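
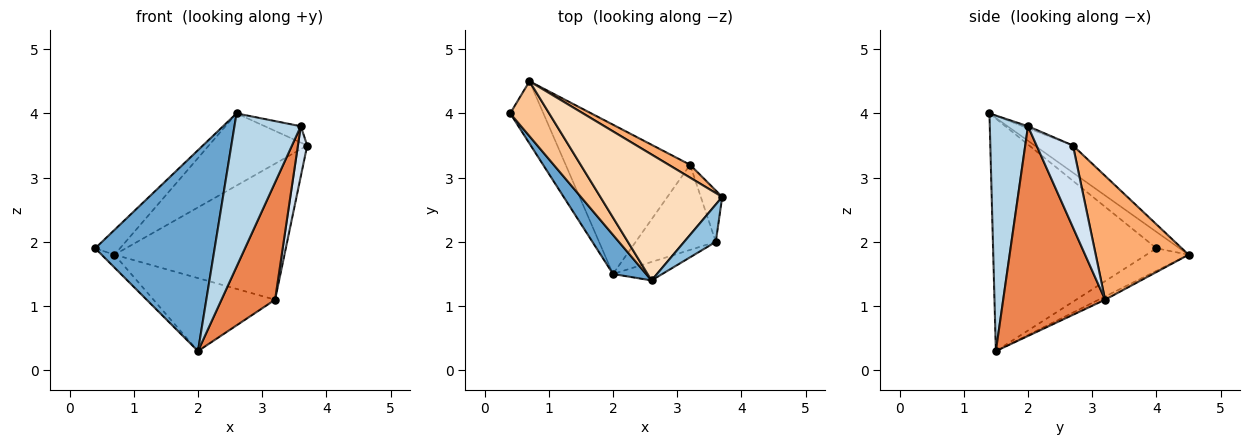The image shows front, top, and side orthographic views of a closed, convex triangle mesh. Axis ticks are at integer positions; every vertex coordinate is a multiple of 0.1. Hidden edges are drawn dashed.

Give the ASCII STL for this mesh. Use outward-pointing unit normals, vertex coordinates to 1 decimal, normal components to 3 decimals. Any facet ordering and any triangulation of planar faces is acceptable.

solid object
 facet normal -0.802 -0.586 0.114
  outer loop
   vertex 2.6 1.4 4.0
   vertex 0.4 4.0 1.9
   vertex 2.0 1.5 0.3
  endloop
 endfacet
 facet normal -0.057 0.400 0.915
  outer loop
   vertex 3.6 2.0 3.8
   vertex 3.7 2.7 3.5
   vertex 2.6 1.4 4.0
  endloop
 endfacet
 facet normal 0.496 -0.862 -0.104
  outer loop
   vertex 3.6 2.0 3.8
   vertex 2.6 1.4 4.0
   vertex 2.0 1.5 0.3
  endloop
 endfacet
 facet normal 0.939 -0.239 -0.246
  outer loop
   vertex 3.6 2.0 3.8
   vertex 3.2 3.2 1.1
   vertex 3.7 2.7 3.5
  endloop
 endfacet
 facet normal 0.838 -0.441 -0.320
  outer loop
   vertex 3.6 2.0 3.8
   vertex 2.0 1.5 0.3
   vertex 3.2 3.2 1.1
  endloop
 endfacet
 facet normal 0.478 0.875 0.083
  outer loop
   vertex 0.7 4.5 1.8
   vertex 3.7 2.7 3.5
   vertex 3.2 3.2 1.1
  endloop
 endfacet
 facet normal -0.358 0.385 0.851
  outer loop
   vertex 0.7 4.5 1.8
   vertex 0.4 4.0 1.9
   vertex 2.6 1.4 4.0
  endloop
 endfacet
 facet normal -0.190 0.488 0.852
  outer loop
   vertex 0.7 4.5 1.8
   vertex 2.6 1.4 4.0
   vertex 3.7 2.7 3.5
  endloop
 endfacet
 facet normal -0.553 0.168 -0.816
  outer loop
   vertex 0.7 4.5 1.8
   vertex 2.0 1.5 0.3
   vertex 0.4 4.0 1.9
  endloop
 endfacet
 facet normal -0.023 0.439 -0.898
  outer loop
   vertex 0.7 4.5 1.8
   vertex 3.2 3.2 1.1
   vertex 2.0 1.5 0.3
  endloop
 endfacet
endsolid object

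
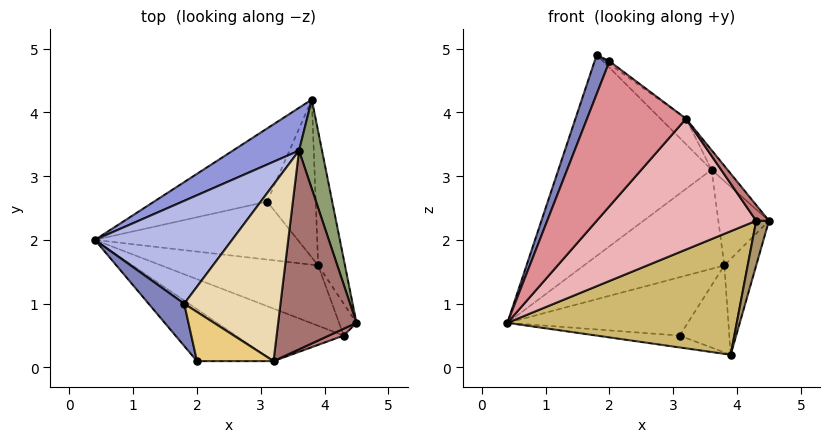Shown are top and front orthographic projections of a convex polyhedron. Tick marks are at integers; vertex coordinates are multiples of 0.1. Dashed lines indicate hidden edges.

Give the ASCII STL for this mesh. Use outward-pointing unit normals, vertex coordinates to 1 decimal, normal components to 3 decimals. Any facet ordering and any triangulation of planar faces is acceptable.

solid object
 facet normal 0.966 0.151 -0.211
  outer loop
   vertex 3.9 1.6 0.2
   vertex 3.8 4.2 1.6
   vertex 4.5 0.7 2.3
  endloop
 endfacet
 facet normal -0.937 -0.237 0.256
  outer loop
   vertex 2.0 0.1 4.8
   vertex 1.8 1.0 4.9
   vertex 0.4 2.0 0.7
  endloop
 endfacet
 facet normal -0.573 0.752 0.325
  outer loop
   vertex 3.6 3.4 3.1
   vertex 3.8 4.2 1.6
   vertex 0.4 2.0 0.7
  endloop
 endfacet
 facet normal -0.590 0.719 0.368
  outer loop
   vertex 3.6 3.4 3.1
   vertex 0.4 2.0 0.7
   vertex 1.8 1.0 4.9
  endloop
 endfacet
 facet normal 0.938 0.238 0.252
  outer loop
   vertex 3.6 3.4 3.1
   vertex 4.5 0.7 2.3
   vertex 3.8 4.2 1.6
  endloop
 endfacet
 facet normal -0.193 0.612 -0.767
  outer loop
   vertex 3.1 2.6 0.5
   vertex 0.4 2.0 0.7
   vertex 3.8 4.2 1.6
  endloop
 endfacet
 facet normal -0.116 0.199 -0.973
  outer loop
   vertex 3.1 2.6 0.5
   vertex 3.9 1.6 0.2
   vertex 0.4 2.0 0.7
  endloop
 endfacet
 facet normal 0.265 0.465 -0.845
  outer loop
   vertex 3.1 2.6 0.5
   vertex 3.8 4.2 1.6
   vertex 3.9 1.6 0.2
  endloop
 endfacet
 facet normal 0.631 -0.631 -0.451
  outer loop
   vertex 4.3 0.5 2.3
   vertex 3.9 1.6 0.2
   vertex 4.5 0.7 2.3
  endloop
 endfacet
 facet normal -0.163 -0.886 -0.433
  outer loop
   vertex 4.3 0.5 2.3
   vertex 0.4 2.0 0.7
   vertex 3.9 1.6 0.2
  endloop
 endfacet
 facet normal 0.599 0.044 0.799
  outer loop
   vertex 3.2 0.1 3.9
   vertex 1.8 1.0 4.9
   vertex 2.0 0.1 4.8
  endloop
 endfacet
 facet normal 0.624 0.112 0.773
  outer loop
   vertex 3.2 0.1 3.9
   vertex 3.6 3.4 3.1
   vertex 1.8 1.0 4.9
  endloop
 endfacet
 facet normal 0.763 0.064 0.644
  outer loop
   vertex 3.2 0.1 3.9
   vertex 4.5 0.7 2.3
   vertex 3.6 3.4 3.1
  endloop
 endfacet
 facet normal 0.676 -0.676 0.296
  outer loop
   vertex 3.2 0.1 3.9
   vertex 4.3 0.5 2.3
   vertex 4.5 0.7 2.3
  endloop
 endfacet
 facet normal -0.245 -0.913 -0.327
  outer loop
   vertex 3.2 0.1 3.9
   vertex 2.0 0.1 4.8
   vertex 0.4 2.0 0.7
  endloop
 endfacet
 facet normal -0.200 -0.909 -0.365
  outer loop
   vertex 3.2 0.1 3.9
   vertex 0.4 2.0 0.7
   vertex 4.3 0.5 2.3
  endloop
 endfacet
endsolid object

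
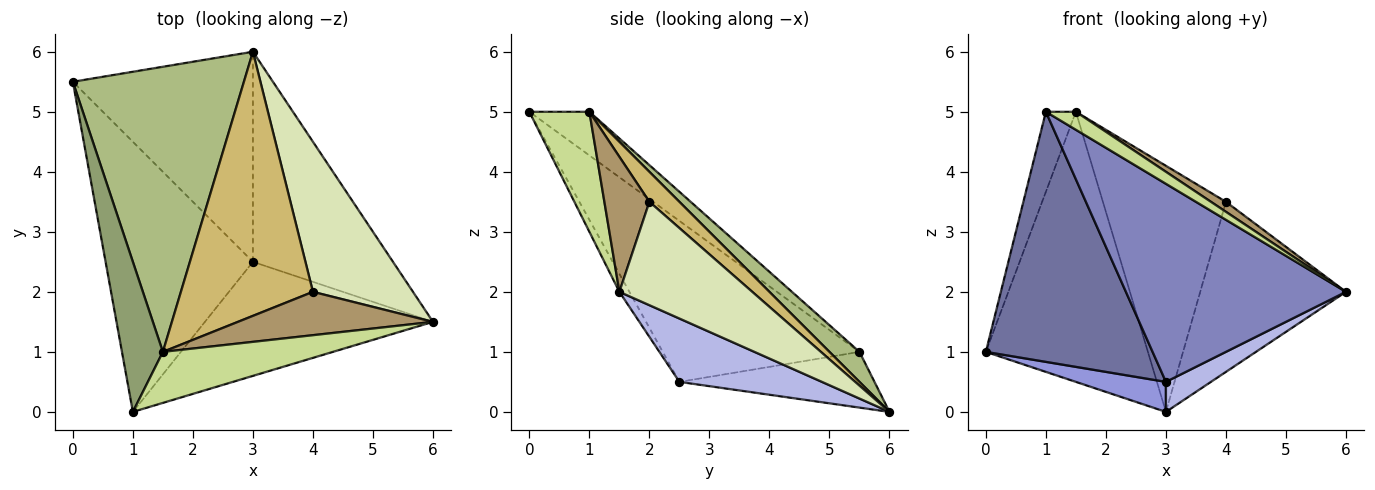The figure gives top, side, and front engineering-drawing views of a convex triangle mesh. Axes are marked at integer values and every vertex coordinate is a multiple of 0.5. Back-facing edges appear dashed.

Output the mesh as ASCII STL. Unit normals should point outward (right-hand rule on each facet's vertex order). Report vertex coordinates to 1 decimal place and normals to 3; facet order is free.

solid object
 facet normal -0.626 -0.530 -0.572
  outer loop
   vertex 3.0 2.5 0.5
   vertex 1.0 0.0 5.0
   vertex 0.0 5.5 1.0
  endloop
 endfacet
 facet normal -0.039 -0.866 -0.499
  outer loop
   vertex 3.0 2.5 0.5
   vertex 6.0 1.5 2.0
   vertex 1.0 0.0 5.0
  endloop
 endfacet
 facet normal -0.293 -0.135 -0.947
  outer loop
   vertex 3.0 2.5 0.5
   vertex 0.0 5.5 1.0
   vertex 3.0 6.0 0.0
  endloop
 endfacet
 facet normal 0.409 -0.129 -0.903
  outer loop
   vertex 3.0 2.5 0.5
   vertex 3.0 6.0 0.0
   vertex 6.0 1.5 2.0
  endloop
 endfacet
 facet normal -0.685 0.343 0.643
  outer loop
   vertex 1.5 1.0 5.0
   vertex 0.0 5.5 1.0
   vertex 1.0 0.0 5.0
  endloop
 endfacet
 facet normal 0.126 0.682 0.720
  outer loop
   vertex 1.5 1.0 5.0
   vertex 3.0 6.0 0.0
   vertex 0.0 5.5 1.0
  endloop
 endfacet
 facet normal 0.554 -0.277 0.785
  outer loop
   vertex 1.5 1.0 5.0
   vertex 1.0 0.0 5.0
   vertex 6.0 1.5 2.0
  endloop
 endfacet
 facet normal 0.564 0.619 0.546
  outer loop
   vertex 4.0 2.0 3.5
   vertex 6.0 1.5 2.0
   vertex 3.0 6.0 0.0
  endloop
 endfacet
 facet normal 0.559 -0.186 0.808
  outer loop
   vertex 4.0 2.0 3.5
   vertex 1.5 1.0 5.0
   vertex 6.0 1.5 2.0
  endloop
 endfacet
 facet normal 0.164 0.672 0.722
  outer loop
   vertex 4.0 2.0 3.5
   vertex 3.0 6.0 0.0
   vertex 1.5 1.0 5.0
  endloop
 endfacet
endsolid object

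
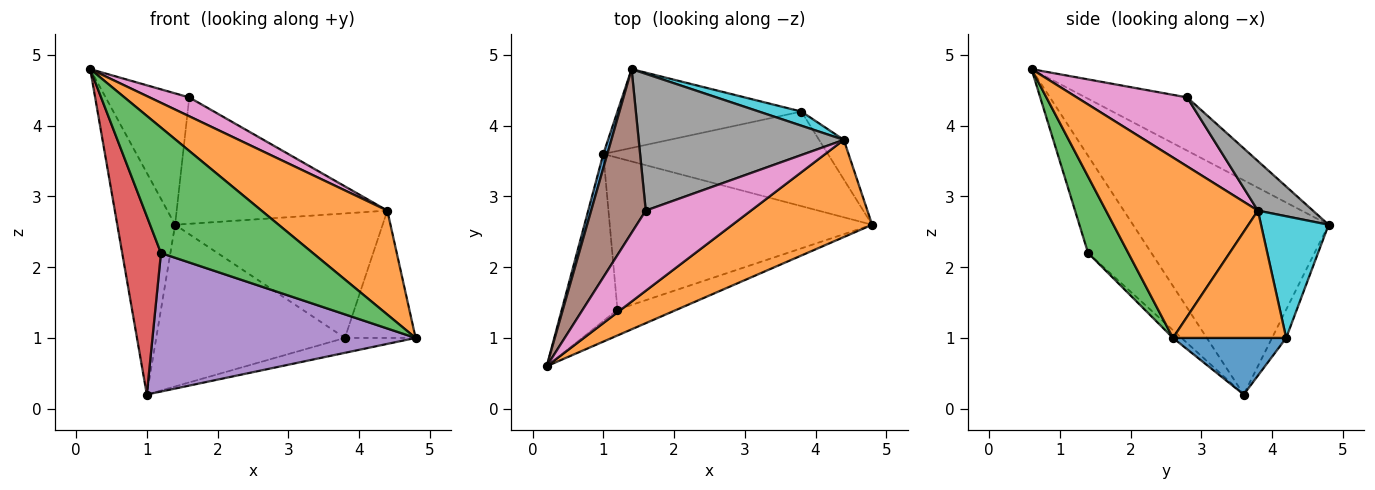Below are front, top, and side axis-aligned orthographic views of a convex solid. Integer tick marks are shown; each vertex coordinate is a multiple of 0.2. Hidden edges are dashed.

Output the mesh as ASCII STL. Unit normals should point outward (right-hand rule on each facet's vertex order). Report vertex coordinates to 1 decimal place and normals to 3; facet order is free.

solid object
 facet normal -0.959 0.283 0.018
  outer loop
   vertex 1.0 3.6 0.2
   vertex 0.2 0.6 4.8
   vertex 1.4 4.8 2.6
  endloop
 endfacet
 facet normal 0.661 -0.548 0.512
  outer loop
   vertex 4.4 3.8 2.8
   vertex 0.2 0.6 4.8
   vertex 4.8 2.6 1.0
  endloop
 endfacet
 facet normal 0.251 -0.948 -0.195
  outer loop
   vertex 1.2 1.4 2.2
   vertex 4.8 2.6 1.0
   vertex 0.2 0.6 4.8
  endloop
 endfacet
 facet normal -0.766 -0.469 -0.439
  outer loop
   vertex 1.2 1.4 2.2
   vertex 0.2 0.6 4.8
   vertex 1.0 3.6 0.2
  endloop
 endfacet
 facet normal -0.022 -0.674 -0.739
  outer loop
   vertex 1.2 1.4 2.2
   vertex 1.0 3.6 0.2
   vertex 4.8 2.6 1.0
  endloop
 endfacet
 facet normal -0.605 0.498 0.621
  outer loop
   vertex 1.6 2.8 4.4
   vertex 1.4 4.8 2.6
   vertex 0.2 0.6 4.8
  endloop
 endfacet
 facet normal 0.538 -0.193 0.821
  outer loop
   vertex 1.6 2.8 4.4
   vertex 0.2 0.6 4.8
   vertex 4.4 3.8 2.8
  endloop
 endfacet
 facet normal 0.175 0.668 0.723
  outer loop
   vertex 1.6 2.8 4.4
   vertex 4.4 3.8 2.8
   vertex 1.4 4.8 2.6
  endloop
 endfacet
 facet normal -0.067 0.897 -0.437
  outer loop
   vertex 3.8 4.2 1.0
   vertex 1.0 3.6 0.2
   vertex 1.4 4.8 2.6
  endloop
 endfacet
 facet normal 0.308 0.945 0.107
  outer loop
   vertex 3.8 4.2 1.0
   vertex 1.4 4.8 2.6
   vertex 4.4 3.8 2.8
  endloop
 endfacet
 facet normal 0.242 0.151 -0.959
  outer loop
   vertex 3.8 4.2 1.0
   vertex 4.8 2.6 1.0
   vertex 1.0 3.6 0.2
  endloop
 endfacet
 facet normal 0.837 0.523 -0.163
  outer loop
   vertex 3.8 4.2 1.0
   vertex 4.4 3.8 2.8
   vertex 4.8 2.6 1.0
  endloop
 endfacet
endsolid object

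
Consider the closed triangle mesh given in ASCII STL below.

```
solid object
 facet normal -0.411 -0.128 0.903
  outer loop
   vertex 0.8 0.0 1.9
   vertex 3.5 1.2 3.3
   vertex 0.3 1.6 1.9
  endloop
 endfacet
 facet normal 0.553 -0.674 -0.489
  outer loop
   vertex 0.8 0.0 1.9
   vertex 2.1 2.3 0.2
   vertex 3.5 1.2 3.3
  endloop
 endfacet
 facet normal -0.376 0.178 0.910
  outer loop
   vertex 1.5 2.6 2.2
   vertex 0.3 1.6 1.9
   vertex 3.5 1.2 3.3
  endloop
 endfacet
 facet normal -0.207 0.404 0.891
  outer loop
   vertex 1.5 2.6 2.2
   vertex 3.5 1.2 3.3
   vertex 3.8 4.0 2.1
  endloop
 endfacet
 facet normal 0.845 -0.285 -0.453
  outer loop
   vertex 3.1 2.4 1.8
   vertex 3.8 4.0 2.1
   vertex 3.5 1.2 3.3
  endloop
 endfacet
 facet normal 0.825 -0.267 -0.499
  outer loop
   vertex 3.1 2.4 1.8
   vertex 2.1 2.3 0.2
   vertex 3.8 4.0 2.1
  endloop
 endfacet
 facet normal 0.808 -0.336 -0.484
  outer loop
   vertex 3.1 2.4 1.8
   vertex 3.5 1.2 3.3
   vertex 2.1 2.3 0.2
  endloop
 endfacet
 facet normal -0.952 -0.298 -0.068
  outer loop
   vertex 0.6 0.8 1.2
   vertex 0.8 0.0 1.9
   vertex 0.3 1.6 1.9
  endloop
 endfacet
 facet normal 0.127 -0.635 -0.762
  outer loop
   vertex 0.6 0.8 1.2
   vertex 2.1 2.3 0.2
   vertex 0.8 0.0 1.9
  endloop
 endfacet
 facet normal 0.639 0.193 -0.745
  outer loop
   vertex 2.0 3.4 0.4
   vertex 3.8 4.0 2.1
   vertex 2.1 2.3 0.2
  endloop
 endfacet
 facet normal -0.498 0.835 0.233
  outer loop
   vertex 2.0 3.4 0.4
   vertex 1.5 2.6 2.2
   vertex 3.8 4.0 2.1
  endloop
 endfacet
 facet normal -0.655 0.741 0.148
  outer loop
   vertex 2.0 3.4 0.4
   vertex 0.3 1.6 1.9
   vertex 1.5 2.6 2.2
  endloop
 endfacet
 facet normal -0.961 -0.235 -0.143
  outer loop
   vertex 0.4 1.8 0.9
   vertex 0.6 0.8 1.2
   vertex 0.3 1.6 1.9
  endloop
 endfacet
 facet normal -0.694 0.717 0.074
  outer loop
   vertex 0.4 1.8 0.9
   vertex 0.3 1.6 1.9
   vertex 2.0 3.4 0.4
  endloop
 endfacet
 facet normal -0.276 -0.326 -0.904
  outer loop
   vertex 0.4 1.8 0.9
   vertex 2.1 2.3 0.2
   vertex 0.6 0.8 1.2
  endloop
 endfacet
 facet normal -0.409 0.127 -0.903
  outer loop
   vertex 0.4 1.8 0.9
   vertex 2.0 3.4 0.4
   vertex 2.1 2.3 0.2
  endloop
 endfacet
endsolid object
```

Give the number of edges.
24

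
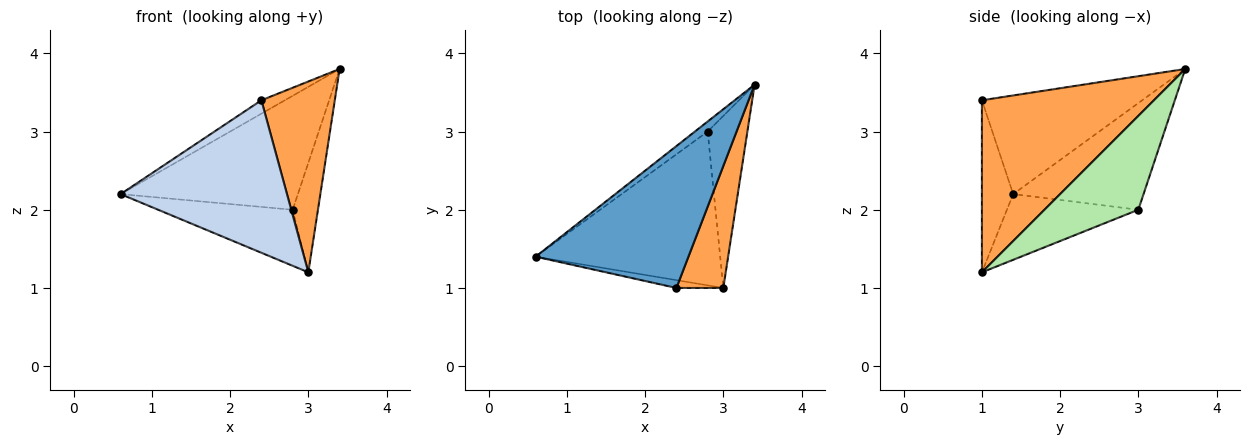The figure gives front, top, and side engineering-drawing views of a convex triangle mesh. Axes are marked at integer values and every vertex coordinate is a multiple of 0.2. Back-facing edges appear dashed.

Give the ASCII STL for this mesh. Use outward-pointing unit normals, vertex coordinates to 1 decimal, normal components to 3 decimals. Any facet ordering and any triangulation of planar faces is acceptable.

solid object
 facet normal -0.541 0.079 0.837
  outer loop
   vertex 2.4 1.0 3.4
   vertex 3.4 3.6 3.8
   vertex 0.6 1.4 2.2
  endloop
 endfacet
 facet normal -0.185 -0.982 -0.050
  outer loop
   vertex 2.4 1.0 3.4
   vertex 0.6 1.4 2.2
   vertex 3.0 1.0 1.2
  endloop
 endfacet
 facet normal 0.892 -0.381 0.243
  outer loop
   vertex 2.4 1.0 3.4
   vertex 3.0 1.0 1.2
   vertex 3.4 3.6 3.8
  endloop
 endfacet
 facet normal -0.591 0.804 -0.071
  outer loop
   vertex 2.8 3.0 2.0
   vertex 0.6 1.4 2.2
   vertex 3.4 3.6 3.8
  endloop
 endfacet
 facet normal -0.317 0.325 -0.891
  outer loop
   vertex 2.8 3.0 2.0
   vertex 3.0 1.0 1.2
   vertex 0.6 1.4 2.2
  endloop
 endfacet
 facet normal 0.894 0.241 -0.378
  outer loop
   vertex 2.8 3.0 2.0
   vertex 3.4 3.6 3.8
   vertex 3.0 1.0 1.2
  endloop
 endfacet
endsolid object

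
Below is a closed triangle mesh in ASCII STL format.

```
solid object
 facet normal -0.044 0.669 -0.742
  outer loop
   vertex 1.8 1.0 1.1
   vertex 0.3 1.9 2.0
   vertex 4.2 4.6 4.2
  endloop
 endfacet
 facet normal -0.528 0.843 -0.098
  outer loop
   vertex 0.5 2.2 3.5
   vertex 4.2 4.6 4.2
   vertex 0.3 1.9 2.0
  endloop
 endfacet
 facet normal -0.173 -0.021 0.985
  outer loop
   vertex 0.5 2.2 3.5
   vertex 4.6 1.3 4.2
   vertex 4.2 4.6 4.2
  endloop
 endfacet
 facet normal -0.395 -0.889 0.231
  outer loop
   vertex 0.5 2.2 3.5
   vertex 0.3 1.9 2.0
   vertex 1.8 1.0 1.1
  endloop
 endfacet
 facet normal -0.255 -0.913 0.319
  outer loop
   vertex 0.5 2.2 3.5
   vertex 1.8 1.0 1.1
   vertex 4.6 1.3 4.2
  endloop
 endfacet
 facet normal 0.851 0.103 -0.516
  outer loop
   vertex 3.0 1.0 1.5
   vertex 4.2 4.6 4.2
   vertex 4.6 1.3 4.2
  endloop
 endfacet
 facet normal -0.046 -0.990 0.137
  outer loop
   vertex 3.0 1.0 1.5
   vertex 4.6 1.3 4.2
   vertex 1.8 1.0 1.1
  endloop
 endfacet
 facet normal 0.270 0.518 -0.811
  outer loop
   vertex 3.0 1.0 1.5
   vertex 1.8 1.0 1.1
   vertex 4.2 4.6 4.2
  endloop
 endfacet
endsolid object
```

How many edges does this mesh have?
12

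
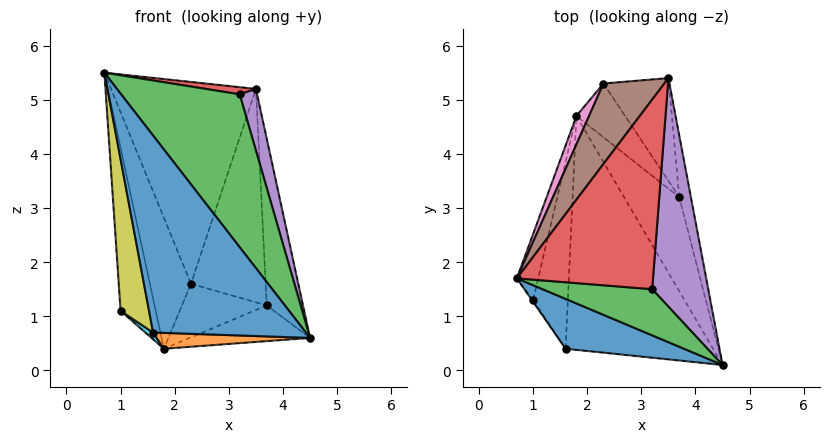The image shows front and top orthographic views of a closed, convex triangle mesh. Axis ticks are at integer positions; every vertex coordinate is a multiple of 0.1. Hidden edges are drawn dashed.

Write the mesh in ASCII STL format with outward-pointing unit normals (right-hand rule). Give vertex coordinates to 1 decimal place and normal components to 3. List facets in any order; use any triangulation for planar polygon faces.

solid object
 facet normal -0.091 -0.965 0.244
  outer loop
   vertex 1.6 0.4 0.7
   vertex 4.5 0.1 0.6
   vertex 0.7 1.7 5.5
  endloop
 endfacet
 facet normal -0.041 -0.068 -0.997
  outer loop
   vertex 1.6 0.4 0.7
   vertex 1.8 4.7 0.4
   vertex 4.5 0.1 0.6
  endloop
 endfacet
 facet normal -0.030 -0.957 0.289
  outer loop
   vertex 3.2 1.5 5.1
   vertex 0.7 1.7 5.5
   vertex 4.5 0.1 0.6
  endloop
 endfacet
 facet normal 0.155 -0.037 0.987
  outer loop
   vertex 3.2 1.5 5.1
   vertex 3.5 5.4 5.2
   vertex 0.7 1.7 5.5
  endloop
 endfacet
 facet normal 0.951 -0.081 0.300
  outer loop
   vertex 3.2 1.5 5.1
   vertex 4.5 0.1 0.6
   vertex 3.5 5.4 5.2
  endloop
 endfacet
 facet normal -0.765 0.598 0.238
  outer loop
   vertex 2.3 5.3 1.6
   vertex 0.7 1.7 5.5
   vertex 3.5 5.4 5.2
  endloop
 endfacet
 facet normal -0.860 0.499 0.108
  outer loop
   vertex 2.3 5.3 1.6
   vertex 1.8 4.7 0.4
   vertex 0.7 1.7 5.5
  endloop
 endfacet
 facet normal -0.974 0.211 -0.086
  outer loop
   vertex 1.0 1.3 1.1
   vertex 0.7 1.7 5.5
   vertex 1.8 4.7 0.4
  endloop
 endfacet
 facet normal -0.833 -0.553 -0.007
  outer loop
   vertex 1.0 1.3 1.1
   vertex 1.6 0.4 0.7
   vertex 0.7 1.7 5.5
  endloop
 endfacet
 facet normal -0.585 -0.029 -0.811
  outer loop
   vertex 1.0 1.3 1.1
   vertex 1.8 4.7 0.4
   vertex 1.6 0.4 0.7
  endloop
 endfacet
 facet normal 0.559 0.294 -0.775
  outer loop
   vertex 3.7 3.2 1.2
   vertex 4.5 0.1 0.6
   vertex 1.8 4.7 0.4
  endloop
 endfacet
 facet normal 0.650 0.536 -0.539
  outer loop
   vertex 3.7 3.2 1.2
   vertex 1.8 4.7 0.4
   vertex 2.3 5.3 1.6
  endloop
 endfacet
 facet normal 0.959 0.267 -0.099
  outer loop
   vertex 3.7 3.2 1.2
   vertex 3.5 5.4 5.2
   vertex 4.5 0.1 0.6
  endloop
 endfacet
 facet normal 0.775 0.569 -0.274
  outer loop
   vertex 3.7 3.2 1.2
   vertex 2.3 5.3 1.6
   vertex 3.5 5.4 5.2
  endloop
 endfacet
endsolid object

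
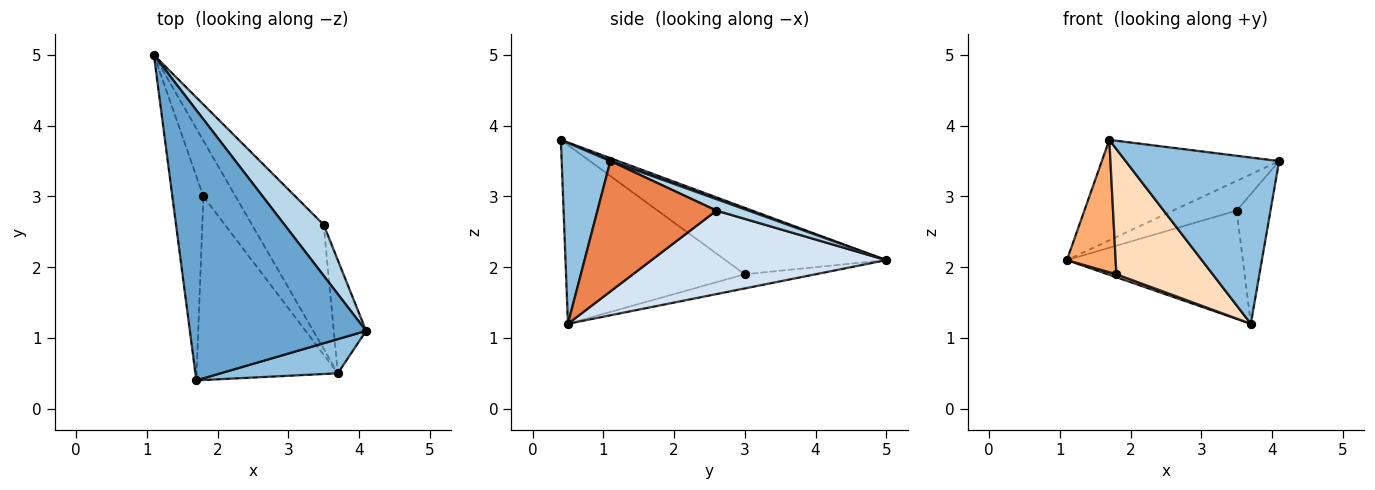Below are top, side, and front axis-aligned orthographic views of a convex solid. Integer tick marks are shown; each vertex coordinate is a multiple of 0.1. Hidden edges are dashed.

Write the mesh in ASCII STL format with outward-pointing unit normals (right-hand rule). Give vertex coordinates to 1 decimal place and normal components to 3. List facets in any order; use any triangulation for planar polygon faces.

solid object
 facet normal 0.016 0.348 0.937
  outer loop
   vertex 1.7 0.4 3.8
   vertex 4.1 1.1 3.5
   vertex 1.1 5.0 2.1
  endloop
 endfacet
 facet normal 0.297 -0.935 0.192
  outer loop
   vertex 3.7 0.5 1.2
   vertex 4.1 1.1 3.5
   vertex 1.7 0.4 3.8
  endloop
 endfacet
 facet normal 0.244 0.489 0.838
  outer loop
   vertex 3.5 2.6 2.8
   vertex 1.1 5.0 2.1
   vertex 4.1 1.1 3.5
  endloop
 endfacet
 facet normal 0.659 0.494 -0.566
  outer loop
   vertex 3.5 2.6 2.8
   vertex 3.7 0.5 1.2
   vertex 1.1 5.0 2.1
  endloop
 endfacet
 facet normal 0.936 0.266 -0.232
  outer loop
   vertex 3.5 2.6 2.8
   vertex 4.1 1.1 3.5
   vertex 3.7 0.5 1.2
  endloop
 endfacet
 facet normal -0.874 -0.265 -0.408
  outer loop
   vertex 1.8 3.0 1.9
   vertex 1.7 0.4 3.8
   vertex 1.1 5.0 2.1
  endloop
 endfacet
 facet normal -0.402 -0.049 -0.915
  outer loop
   vertex 1.8 3.0 1.9
   vertex 1.1 5.0 2.1
   vertex 3.7 0.5 1.2
  endloop
 endfacet
 facet normal -0.723 -0.389 -0.571
  outer loop
   vertex 1.8 3.0 1.9
   vertex 3.7 0.5 1.2
   vertex 1.7 0.4 3.8
  endloop
 endfacet
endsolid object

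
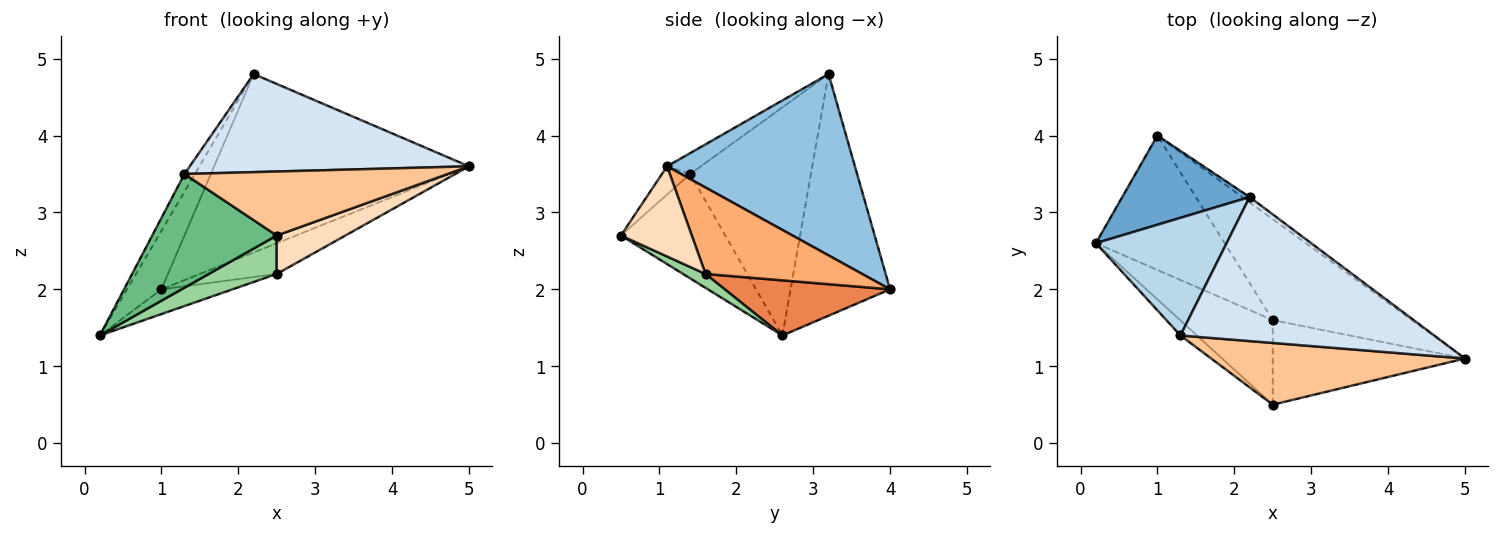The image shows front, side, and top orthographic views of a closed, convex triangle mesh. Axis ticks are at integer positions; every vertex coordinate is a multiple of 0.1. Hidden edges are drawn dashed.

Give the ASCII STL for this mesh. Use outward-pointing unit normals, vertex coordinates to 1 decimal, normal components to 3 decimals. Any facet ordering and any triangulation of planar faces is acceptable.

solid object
 facet normal -0.846 0.292 0.446
  outer loop
   vertex 2.2 3.2 4.8
   vertex 1.0 4.0 2.0
   vertex 0.2 2.6 1.4
  endloop
 endfacet
 facet normal 0.593 0.805 -0.024
  outer loop
   vertex 2.2 3.2 4.8
   vertex 5.0 1.1 3.6
   vertex 1.0 4.0 2.0
  endloop
 endfacet
 facet normal -0.865 0.075 0.496
  outer loop
   vertex 1.3 1.4 3.5
   vertex 2.2 3.2 4.8
   vertex 0.2 2.6 1.4
  endloop
 endfacet
 facet normal -0.068 -0.562 0.825
  outer loop
   vertex 1.3 1.4 3.5
   vertex 5.0 1.1 3.6
   vertex 2.2 3.2 4.8
  endloop
 endfacet
 facet normal 0.388 0.167 -0.906
  outer loop
   vertex 2.5 1.6 2.2
   vertex 0.2 2.6 1.4
   vertex 1.0 4.0 2.0
  endloop
 endfacet
 facet normal 0.511 0.251 -0.822
  outer loop
   vertex 2.5 1.6 2.2
   vertex 1.0 4.0 2.0
   vertex 5.0 1.1 3.6
  endloop
 endfacet
 facet normal -0.077 -0.718 0.692
  outer loop
   vertex 2.5 0.5 2.7
   vertex 5.0 1.1 3.6
   vertex 1.3 1.4 3.5
  endloop
 endfacet
 facet normal 0.393 -0.381 -0.837
  outer loop
   vertex 2.5 0.5 2.7
   vertex 2.5 1.6 2.2
   vertex 5.0 1.1 3.6
  endloop
 endfacet
 facet normal -0.639 -0.762 -0.101
  outer loop
   vertex 2.5 0.5 2.7
   vertex 1.3 1.4 3.5
   vertex 0.2 2.6 1.4
  endloop
 endfacet
 facet normal 0.135 -0.410 -0.902
  outer loop
   vertex 2.5 0.5 2.7
   vertex 0.2 2.6 1.4
   vertex 2.5 1.6 2.2
  endloop
 endfacet
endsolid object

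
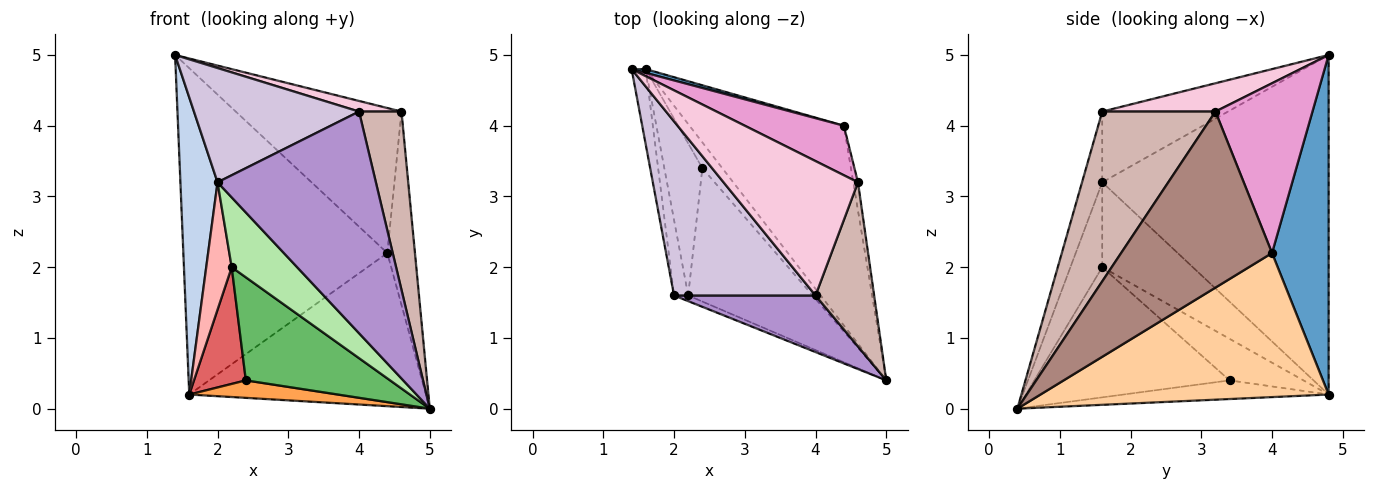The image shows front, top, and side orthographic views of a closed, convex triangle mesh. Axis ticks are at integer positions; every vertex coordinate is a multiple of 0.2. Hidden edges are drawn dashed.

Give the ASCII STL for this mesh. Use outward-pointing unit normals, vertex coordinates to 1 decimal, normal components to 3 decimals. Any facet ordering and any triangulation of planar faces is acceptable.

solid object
 facet normal 0.267 0.964 0.011
  outer loop
   vertex 1.6 4.8 0.2
   vertex 1.4 4.8 5.0
   vertex 4.4 4.0 2.2
  endloop
 endfacet
 facet normal -0.986 -0.162 -0.041
  outer loop
   vertex 1.6 4.8 0.2
   vertex 2.0 1.6 3.2
   vertex 1.4 4.8 5.0
  endloop
 endfacet
 facet normal -0.612 -0.443 -0.655
  outer loop
   vertex 1.6 4.8 0.2
   vertex 5.0 0.4 0.0
   vertex 2.4 3.4 0.4
  endloop
 endfacet
 facet normal 0.595 0.489 -0.638
  outer loop
   vertex 1.6 4.8 0.2
   vertex 4.4 4.0 2.2
   vertex 5.0 0.4 0.0
  endloop
 endfacet
 facet normal -0.637 -0.471 -0.610
  outer loop
   vertex 2.2 1.6 2.0
   vertex 2.4 3.4 0.4
   vertex 5.0 0.4 0.0
  endloop
 endfacet
 facet normal -0.436 -0.897 -0.073
  outer loop
   vertex 2.2 1.6 2.0
   vertex 5.0 0.4 0.0
   vertex 2.0 1.6 3.2
  endloop
 endfacet
 facet normal -0.655 -0.460 -0.599
  outer loop
   vertex 2.2 1.6 2.0
   vertex 1.6 4.8 0.2
   vertex 2.4 3.4 0.4
  endloop
 endfacet
 facet normal -0.950 -0.267 -0.158
  outer loop
   vertex 2.2 1.6 2.0
   vertex 2.0 1.6 3.2
   vertex 1.6 4.8 0.2
  endloop
 endfacet
 facet normal -0.123 -0.962 0.246
  outer loop
   vertex 4.0 1.6 4.2
   vertex 2.0 1.6 3.2
   vertex 5.0 0.4 0.0
  endloop
 endfacet
 facet normal -0.386 -0.506 0.771
  outer loop
   vertex 4.0 1.6 4.2
   vertex 1.4 4.8 5.0
   vertex 2.0 1.6 3.2
  endloop
 endfacet
 facet normal 0.983 0.180 -0.026
  outer loop
   vertex 4.6 3.2 4.2
   vertex 5.0 0.4 0.0
   vertex 4.4 4.0 2.2
  endloop
 endfacet
 facet normal 0.891 -0.334 0.308
  outer loop
   vertex 4.6 3.2 4.2
   vertex 4.0 1.6 4.2
   vertex 5.0 0.4 0.0
  endloop
 endfacet
 facet normal 0.485 0.828 0.283
  outer loop
   vertex 4.6 3.2 4.2
   vertex 4.4 4.0 2.2
   vertex 1.4 4.8 5.0
  endloop
 endfacet
 facet normal 0.205 -0.077 0.976
  outer loop
   vertex 4.6 3.2 4.2
   vertex 1.4 4.8 5.0
   vertex 4.0 1.6 4.2
  endloop
 endfacet
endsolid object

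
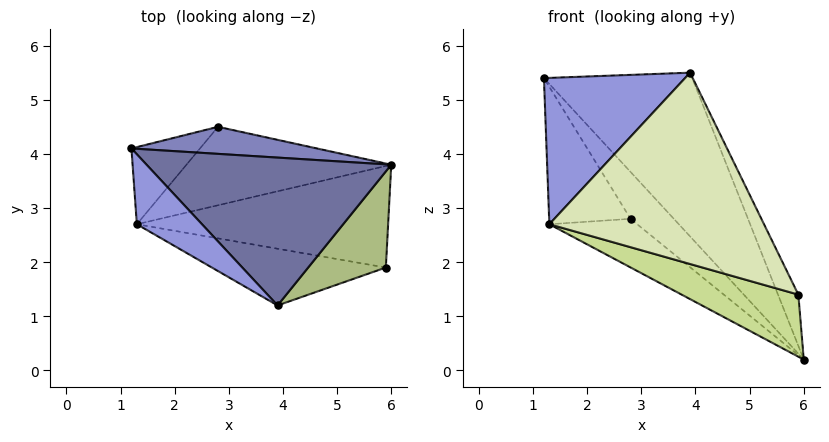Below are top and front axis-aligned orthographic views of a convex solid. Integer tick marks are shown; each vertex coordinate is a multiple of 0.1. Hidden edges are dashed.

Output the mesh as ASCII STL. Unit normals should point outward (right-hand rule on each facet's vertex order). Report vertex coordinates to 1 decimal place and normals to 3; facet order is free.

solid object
 facet normal 0.611 0.587 0.530
  outer loop
   vertex 3.9 1.2 5.5
   vertex 6.0 3.8 0.2
   vertex 1.2 4.1 5.4
  endloop
 endfacet
 facet normal 0.512 0.744 0.429
  outer loop
   vertex 2.8 4.5 2.8
   vertex 1.2 4.1 5.4
   vertex 6.0 3.8 0.2
  endloop
 endfacet
 facet normal -0.702 -0.643 0.307
  outer loop
   vertex 1.3 2.7 2.7
   vertex 3.9 1.2 5.5
   vertex 1.2 4.1 5.4
  endloop
 endfacet
 facet normal -0.712 0.612 -0.344
  outer loop
   vertex 1.3 2.7 2.7
   vertex 1.2 4.1 5.4
   vertex 2.8 4.5 2.8
  endloop
 endfacet
 facet normal -0.499 0.457 -0.737
  outer loop
   vertex 1.3 2.7 2.7
   vertex 2.8 4.5 2.8
   vertex 6.0 3.8 0.2
  endloop
 endfacet
 facet normal 0.854 0.245 0.459
  outer loop
   vertex 5.9 1.9 1.4
   vertex 6.0 3.8 0.2
   vertex 3.9 1.2 5.5
  endloop
 endfacet
 facet normal -0.315 -0.495 -0.810
  outer loop
   vertex 5.9 1.9 1.4
   vertex 1.3 2.7 2.7
   vertex 6.0 3.8 0.2
  endloop
 endfacet
 facet normal -0.240 -0.931 -0.276
  outer loop
   vertex 5.9 1.9 1.4
   vertex 3.9 1.2 5.5
   vertex 1.3 2.7 2.7
  endloop
 endfacet
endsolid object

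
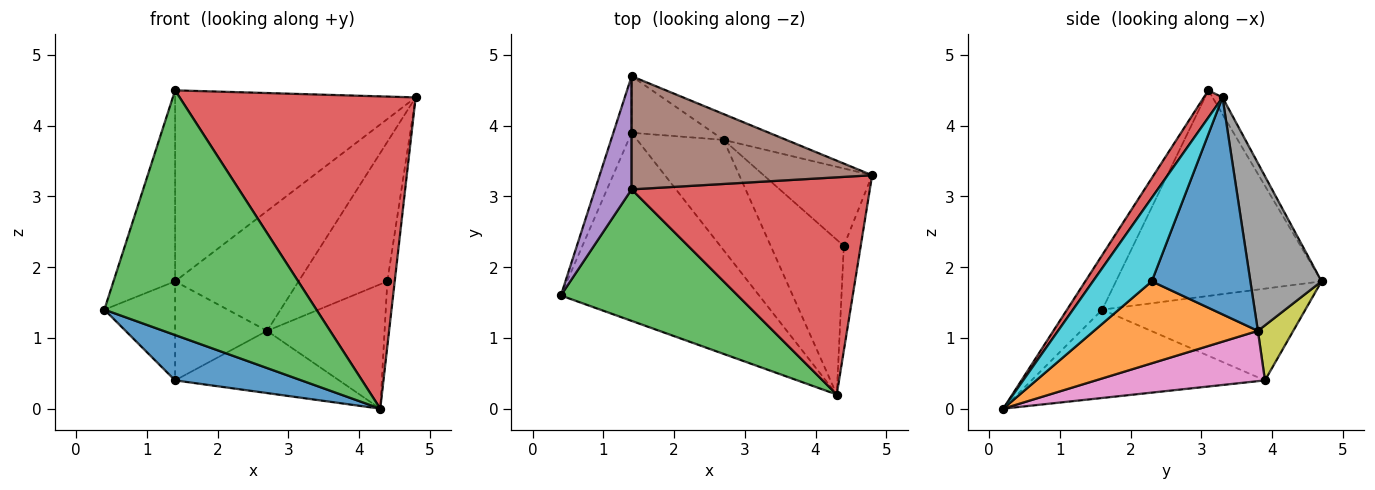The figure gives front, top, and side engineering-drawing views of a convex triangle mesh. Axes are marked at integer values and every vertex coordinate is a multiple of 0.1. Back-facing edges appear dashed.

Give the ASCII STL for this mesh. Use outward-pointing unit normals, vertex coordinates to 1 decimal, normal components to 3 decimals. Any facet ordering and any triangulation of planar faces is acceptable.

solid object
 facet normal -0.397 -0.215 -0.892
  outer loop
   vertex 1.4 3.9 0.4
   vertex 4.3 0.2 0.0
   vertex 0.4 1.6 1.4
  endloop
 endfacet
 facet normal -0.928 0.323 -0.185
  outer loop
   vertex 1.4 3.9 0.4
   vertex 0.4 1.6 1.4
   vertex 1.4 4.7 1.8
  endloop
 endfacet
 facet normal -0.145 -0.872 0.468
  outer loop
   vertex 1.4 3.1 4.5
   vertex 0.4 1.6 1.4
   vertex 4.3 0.2 0.0
  endloop
 endfacet
 facet normal 0.065 -0.819 0.570
  outer loop
   vertex 1.4 3.1 4.5
   vertex 4.3 0.2 0.0
   vertex 4.8 3.3 4.4
  endloop
 endfacet
 facet normal -0.944 0.283 0.168
  outer loop
   vertex 1.4 3.1 4.5
   vertex 1.4 4.7 1.8
   vertex 0.4 1.6 1.4
  endloop
 endfacet
 facet normal -0.036 0.860 0.509
  outer loop
   vertex 1.4 3.1 4.5
   vertex 4.8 3.3 4.4
   vertex 1.4 4.7 1.8
  endloop
 endfacet
 facet normal 0.452 0.438 -0.777
  outer loop
   vertex 2.7 3.8 1.1
   vertex 4.3 0.2 0.0
   vertex 1.4 3.9 0.4
  endloop
 endfacet
 facet normal 0.491 0.852 -0.183
  outer loop
   vertex 2.7 3.8 1.1
   vertex 1.4 4.7 1.8
   vertex 4.8 3.3 4.4
  endloop
 endfacet
 facet normal 0.317 0.824 -0.471
  outer loop
   vertex 2.7 3.8 1.1
   vertex 1.4 3.9 0.4
   vertex 1.4 4.7 1.8
  endloop
 endfacet
 facet normal 0.973 0.122 -0.197
  outer loop
   vertex 4.4 2.3 1.8
   vertex 4.8 3.3 4.4
   vertex 4.3 0.2 0.0
  endloop
 endfacet
 facet normal 0.697 0.627 -0.348
  outer loop
   vertex 4.4 2.3 1.8
   vertex 2.7 3.8 1.1
   vertex 4.8 3.3 4.4
  endloop
 endfacet
 facet normal 0.658 0.472 -0.587
  outer loop
   vertex 4.4 2.3 1.8
   vertex 4.3 0.2 0.0
   vertex 2.7 3.8 1.1
  endloop
 endfacet
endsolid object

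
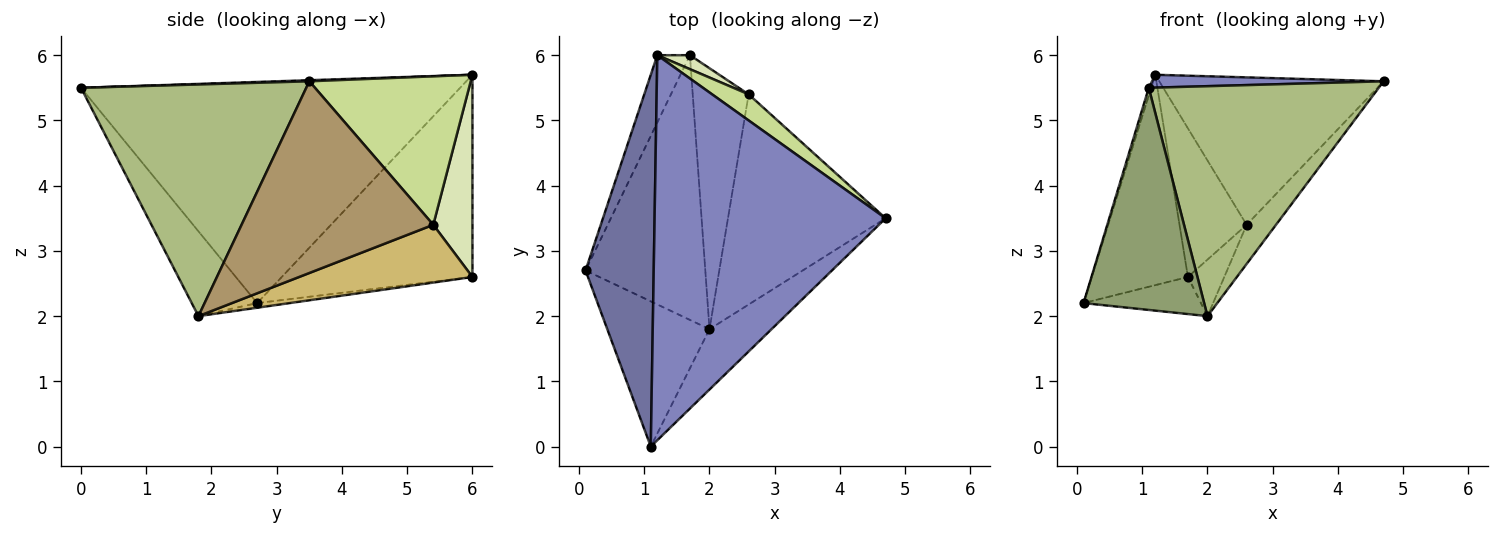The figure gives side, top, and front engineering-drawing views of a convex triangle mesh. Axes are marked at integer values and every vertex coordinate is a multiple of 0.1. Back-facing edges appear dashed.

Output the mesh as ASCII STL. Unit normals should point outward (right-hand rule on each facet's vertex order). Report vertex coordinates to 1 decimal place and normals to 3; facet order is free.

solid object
 facet normal -0.956 0.006 0.295
  outer loop
   vertex 1.1 0.0 5.5
   vertex 1.2 6.0 5.7
   vertex 0.1 2.7 2.2
  endloop
 endfacet
 facet normal 0.005 -0.033 0.999
  outer loop
   vertex 1.1 0.0 5.5
   vertex 4.7 3.5 5.6
   vertex 1.2 6.0 5.7
  endloop
 endfacet
 facet normal -0.884 0.446 -0.143
  outer loop
   vertex 1.7 6.0 2.6
   vertex 0.1 2.7 2.2
   vertex 1.2 6.0 5.7
  endloop
 endfacet
 facet normal -0.039 0.139 -0.990
  outer loop
   vertex 2.0 1.8 2.0
   vertex 0.1 2.7 2.2
   vertex 1.7 6.0 2.6
  endloop
 endfacet
 facet normal -0.413 -0.762 -0.498
  outer loop
   vertex 2.0 1.8 2.0
   vertex 1.1 0.0 5.5
   vertex 0.1 2.7 2.2
  endloop
 endfacet
 facet normal 0.688 -0.702 -0.184
  outer loop
   vertex 2.0 1.8 2.0
   vertex 4.7 3.5 5.6
   vertex 1.1 0.0 5.5
  endloop
 endfacet
 facet normal 0.578 0.804 0.142
  outer loop
   vertex 2.6 5.4 3.4
   vertex 1.2 6.0 5.7
   vertex 4.7 3.5 5.6
  endloop
 endfacet
 facet normal 0.502 0.861 0.081
  outer loop
   vertex 2.6 5.4 3.4
   vertex 1.7 6.0 2.6
   vertex 1.2 6.0 5.7
  endloop
 endfacet
 facet normal 0.767 0.117 -0.631
  outer loop
   vertex 2.6 5.4 3.4
   vertex 4.7 3.5 5.6
   vertex 2.0 1.8 2.0
  endloop
 endfacet
 facet normal 0.711 0.149 -0.688
  outer loop
   vertex 2.6 5.4 3.4
   vertex 2.0 1.8 2.0
   vertex 1.7 6.0 2.6
  endloop
 endfacet
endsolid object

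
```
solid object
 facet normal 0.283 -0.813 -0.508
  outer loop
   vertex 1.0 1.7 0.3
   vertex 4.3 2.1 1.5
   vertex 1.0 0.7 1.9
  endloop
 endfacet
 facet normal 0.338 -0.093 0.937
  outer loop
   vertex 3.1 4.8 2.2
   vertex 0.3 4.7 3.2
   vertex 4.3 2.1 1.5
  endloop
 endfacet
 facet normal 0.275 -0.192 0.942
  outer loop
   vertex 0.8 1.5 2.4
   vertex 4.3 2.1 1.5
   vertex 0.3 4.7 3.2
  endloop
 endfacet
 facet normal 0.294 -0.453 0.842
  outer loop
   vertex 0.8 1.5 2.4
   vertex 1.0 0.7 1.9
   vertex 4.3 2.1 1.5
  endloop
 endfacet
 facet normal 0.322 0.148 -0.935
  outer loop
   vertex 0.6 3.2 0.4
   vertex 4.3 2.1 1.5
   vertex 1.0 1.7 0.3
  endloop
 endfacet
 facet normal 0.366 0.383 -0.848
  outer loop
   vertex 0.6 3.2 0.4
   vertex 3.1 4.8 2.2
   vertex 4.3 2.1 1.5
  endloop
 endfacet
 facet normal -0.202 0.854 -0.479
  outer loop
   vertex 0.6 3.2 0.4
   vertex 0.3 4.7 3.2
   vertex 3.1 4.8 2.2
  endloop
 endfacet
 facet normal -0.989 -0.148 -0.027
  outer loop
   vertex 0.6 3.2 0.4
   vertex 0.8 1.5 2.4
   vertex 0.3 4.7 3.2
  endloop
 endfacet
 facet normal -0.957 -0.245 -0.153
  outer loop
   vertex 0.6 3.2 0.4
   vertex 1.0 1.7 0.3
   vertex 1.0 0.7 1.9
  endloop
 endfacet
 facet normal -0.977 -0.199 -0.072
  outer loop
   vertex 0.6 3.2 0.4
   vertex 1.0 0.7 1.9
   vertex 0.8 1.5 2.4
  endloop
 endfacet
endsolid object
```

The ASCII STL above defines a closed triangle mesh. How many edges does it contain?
15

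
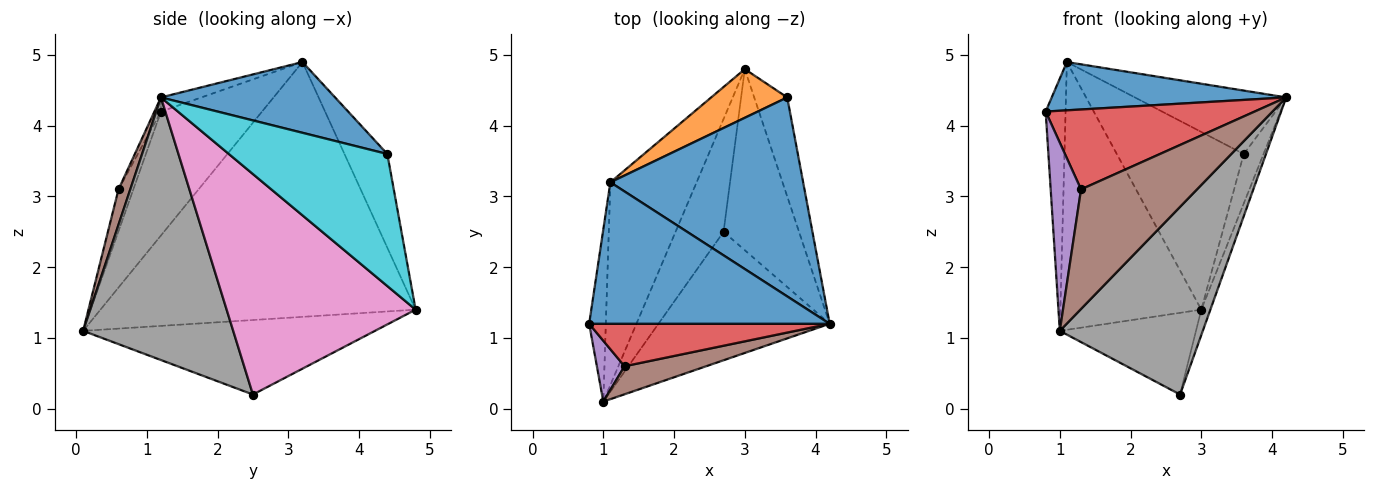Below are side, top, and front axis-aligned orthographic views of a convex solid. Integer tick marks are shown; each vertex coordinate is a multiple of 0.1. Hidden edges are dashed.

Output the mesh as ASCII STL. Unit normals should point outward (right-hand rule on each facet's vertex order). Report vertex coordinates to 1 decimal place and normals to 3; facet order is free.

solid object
 facet normal -0.056 -0.322 0.945
  outer loop
   vertex 1.1 3.2 4.9
   vertex 0.8 1.2 4.2
   vertex 4.2 1.2 4.4
  endloop
 endfacet
 facet normal -0.973 0.192 -0.131
  outer loop
   vertex 1.1 3.2 4.9
   vertex 1.0 0.1 1.1
   vertex 0.8 1.2 4.2
  endloop
 endfacet
 facet normal -0.872 0.390 -0.295
  outer loop
   vertex 1.1 3.2 4.9
   vertex 3.0 4.8 1.4
   vertex 1.0 0.1 1.1
  endloop
 endfacet
 facet normal -0.028 -0.883 0.469
  outer loop
   vertex 1.3 0.6 3.1
   vertex 4.2 1.2 4.4
   vertex 0.8 1.2 4.2
  endloop
 endfacet
 facet normal -0.422 -0.863 0.279
  outer loop
   vertex 1.3 0.6 3.1
   vertex 0.8 1.2 4.2
   vertex 1.0 0.1 1.1
  endloop
 endfacet
 facet normal 0.098 -0.969 0.227
  outer loop
   vertex 1.3 0.6 3.1
   vertex 1.0 0.1 1.1
   vertex 4.2 1.2 4.4
  endloop
 endfacet
 facet normal 0.945 0.045 -0.323
  outer loop
   vertex 2.7 2.5 0.2
   vertex 3.0 4.8 1.4
   vertex 4.2 1.2 4.4
  endloop
 endfacet
 facet normal 0.655 -0.624 -0.427
  outer loop
   vertex 2.7 2.5 0.2
   vertex 4.2 1.2 4.4
   vertex 1.0 0.1 1.1
  endloop
 endfacet
 facet normal -0.783 0.365 -0.504
  outer loop
   vertex 2.7 2.5 0.2
   vertex 1.0 0.1 1.1
   vertex 3.0 4.8 1.4
  endloop
 endfacet
 facet normal 0.963 0.120 -0.241
  outer loop
   vertex 3.6 4.4 3.6
   vertex 4.2 1.2 4.4
   vertex 3.0 4.8 1.4
  endloop
 endfacet
 facet normal 0.330 0.287 0.899
  outer loop
   vertex 3.6 4.4 3.6
   vertex 1.1 3.2 4.9
   vertex 4.2 1.2 4.4
  endloop
 endfacet
 facet normal -0.310 0.917 0.251
  outer loop
   vertex 3.6 4.4 3.6
   vertex 3.0 4.8 1.4
   vertex 1.1 3.2 4.9
  endloop
 endfacet
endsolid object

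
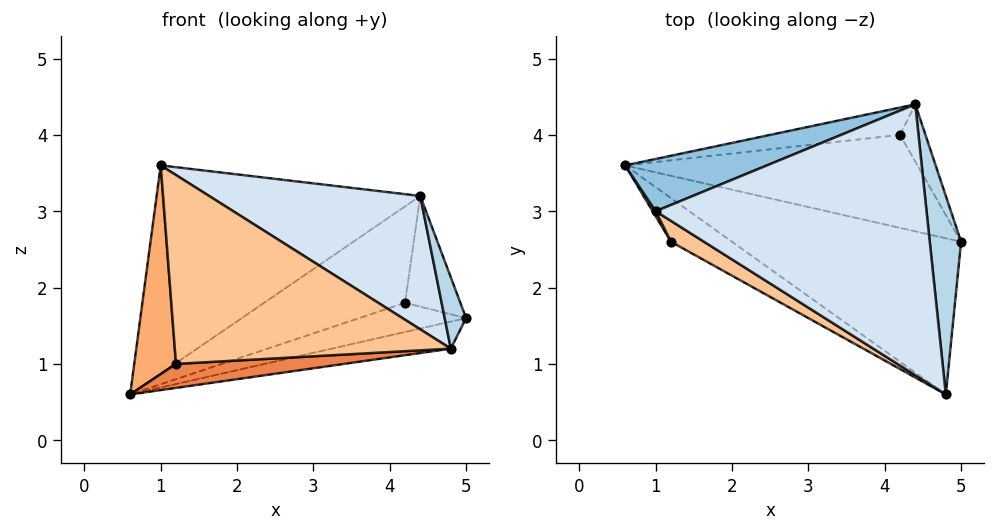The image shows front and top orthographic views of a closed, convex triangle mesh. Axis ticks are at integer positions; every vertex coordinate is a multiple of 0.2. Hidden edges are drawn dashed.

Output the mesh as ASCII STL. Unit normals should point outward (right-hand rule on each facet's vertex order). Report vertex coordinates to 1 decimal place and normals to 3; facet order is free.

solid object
 facet normal 0.254 0.165 -0.953
  outer loop
   vertex 4.8 0.6 1.2
   vertex 0.6 3.6 0.6
   vertex 5.0 2.6 1.6
  endloop
 endfacet
 facet normal -0.348 0.909 0.228
  outer loop
   vertex 4.4 4.4 3.2
   vertex 0.6 3.6 0.6
   vertex 1.0 3.0 3.6
  endloop
 endfacet
 facet normal 0.831 -0.188 0.523
  outer loop
   vertex 4.4 4.4 3.2
   vertex 4.8 0.6 1.2
   vertex 5.0 2.6 1.6
  endloop
 endfacet
 facet normal 0.276 -0.425 0.862
  outer loop
   vertex 4.4 4.4 3.2
   vertex 1.0 3.0 3.6
   vertex 4.8 0.6 1.2
  endloop
 endfacet
 facet normal -0.214 -0.471 -0.856
  outer loop
   vertex 1.2 2.6 1.0
   vertex 0.6 3.6 0.6
   vertex 4.8 0.6 1.2
  endloop
 endfacet
 facet normal -0.860 -0.511 0.012
  outer loop
   vertex 1.2 2.6 1.0
   vertex 1.0 3.0 3.6
   vertex 0.6 3.6 0.6
  endloop
 endfacet
 facet normal -0.487 -0.868 0.096
  outer loop
   vertex 1.2 2.6 1.0
   vertex 4.8 0.6 1.2
   vertex 1.0 3.0 3.6
  endloop
 endfacet
 facet normal 0.274 0.288 -0.918
  outer loop
   vertex 4.2 4.0 1.8
   vertex 5.0 2.6 1.6
   vertex 0.6 3.6 0.6
  endloop
 endfacet
 facet normal -0.016 0.962 -0.273
  outer loop
   vertex 4.2 4.0 1.8
   vertex 0.6 3.6 0.6
   vertex 4.4 4.4 3.2
  endloop
 endfacet
 facet normal 0.821 0.507 -0.262
  outer loop
   vertex 4.2 4.0 1.8
   vertex 4.4 4.4 3.2
   vertex 5.0 2.6 1.6
  endloop
 endfacet
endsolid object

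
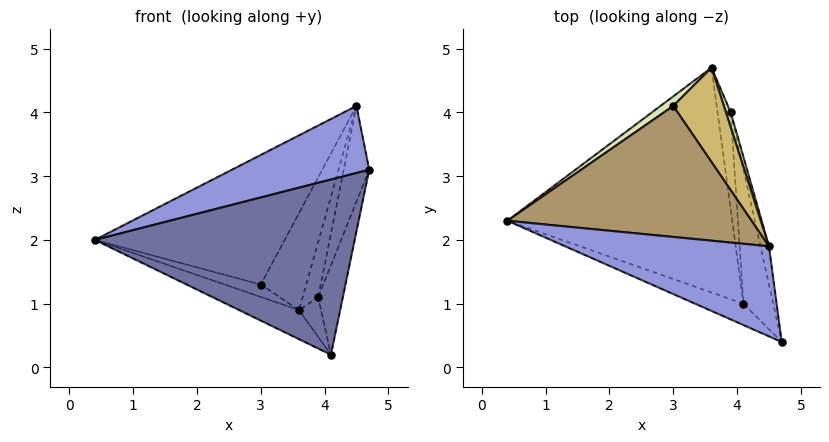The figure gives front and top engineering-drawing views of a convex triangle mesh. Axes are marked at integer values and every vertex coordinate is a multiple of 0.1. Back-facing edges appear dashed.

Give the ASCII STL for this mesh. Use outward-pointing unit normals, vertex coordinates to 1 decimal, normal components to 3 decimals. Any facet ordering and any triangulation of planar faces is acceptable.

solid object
 facet normal -0.377 -0.919 -0.112
  outer loop
   vertex 4.1 1.0 0.2
   vertex 4.7 0.4 3.1
   vertex 0.4 2.3 2.0
  endloop
 endfacet
 facet normal -0.401 0.118 -0.909
  outer loop
   vertex 4.1 1.0 0.2
   vertex 0.4 2.3 2.0
   vertex 3.6 4.7 0.9
  endloop
 endfacet
 facet normal -0.425 -0.541 0.726
  outer loop
   vertex 4.5 1.9 4.1
   vertex 0.4 2.3 2.0
   vertex 4.7 0.4 3.1
  endloop
 endfacet
 facet normal 0.977 0.118 -0.178
  outer loop
   vertex 3.9 4.0 1.1
   vertex 4.7 0.4 3.1
   vertex 4.1 1.0 0.2
  endloop
 endfacet
 facet normal 0.832 0.210 -0.514
  outer loop
   vertex 3.9 4.0 1.1
   vertex 4.1 1.0 0.2
   vertex 3.6 4.7 0.9
  endloop
 endfacet
 facet normal 0.981 0.178 -0.071
  outer loop
   vertex 3.9 4.0 1.1
   vertex 4.5 1.9 4.1
   vertex 4.7 0.4 3.1
  endloop
 endfacet
 facet normal 0.901 0.418 0.113
  outer loop
   vertex 3.9 4.0 1.1
   vertex 3.6 4.7 0.9
   vertex 4.5 1.9 4.1
  endloop
 endfacet
 facet normal -0.357 0.739 0.572
  outer loop
   vertex 3.0 4.1 1.3
   vertex 3.6 4.7 0.9
   vertex 0.4 2.3 2.0
  endloop
 endfacet
 facet normal -0.283 0.674 0.682
  outer loop
   vertex 3.0 4.1 1.3
   vertex 0.4 2.3 2.0
   vertex 4.5 1.9 4.1
  endloop
 endfacet
 facet normal -0.244 0.695 0.677
  outer loop
   vertex 3.0 4.1 1.3
   vertex 4.5 1.9 4.1
   vertex 3.6 4.7 0.9
  endloop
 endfacet
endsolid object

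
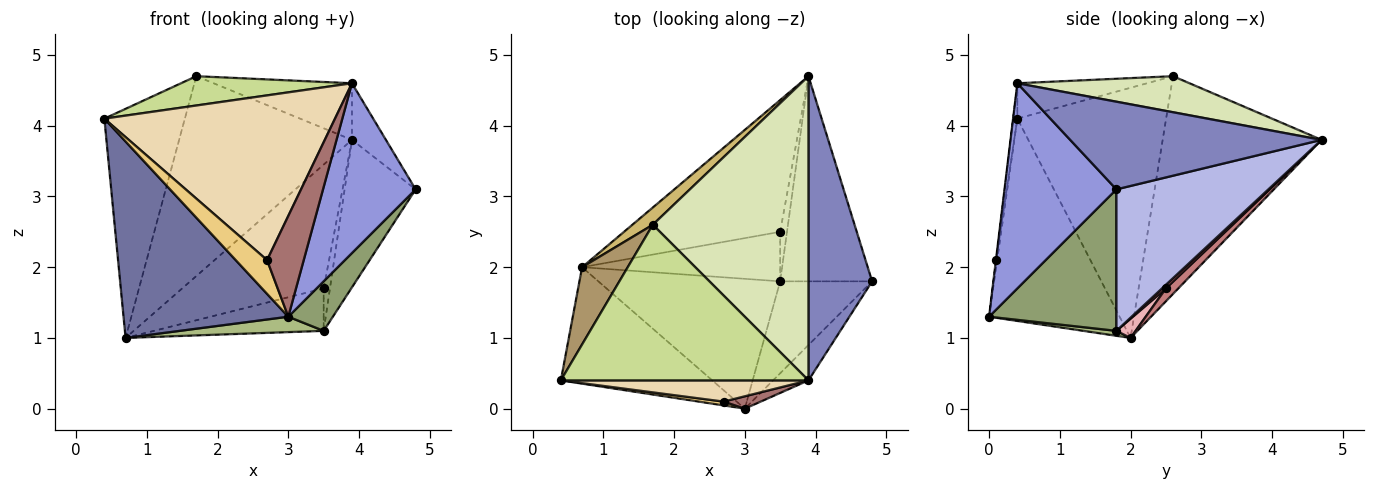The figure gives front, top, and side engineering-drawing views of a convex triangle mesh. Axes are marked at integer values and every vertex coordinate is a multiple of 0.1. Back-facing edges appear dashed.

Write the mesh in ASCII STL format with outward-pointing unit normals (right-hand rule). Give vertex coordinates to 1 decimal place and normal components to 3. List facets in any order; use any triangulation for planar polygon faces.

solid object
 facet normal -0.563 -0.711 -0.421
  outer loop
   vertex 3.0 0.0 1.3
   vertex 0.4 0.4 4.1
   vertex 0.7 2.0 1.0
  endloop
 endfacet
 facet normal 0.804 0.109 0.584
  outer loop
   vertex 3.9 0.4 4.6
   vertex 4.8 1.8 3.1
   vertex 3.9 4.7 3.8
  endloop
 endfacet
 facet normal 0.764 -0.632 -0.132
  outer loop
   vertex 3.9 0.4 4.6
   vertex 3.0 0.0 1.3
   vertex 4.8 1.8 3.1
  endloop
 endfacet
 facet normal 0.781 0.365 -0.507
  outer loop
   vertex 3.5 1.8 1.1
   vertex 3.9 4.7 3.8
   vertex 4.8 1.8 3.1
  endloop
 endfacet
 facet normal 0.805 -0.282 -0.523
  outer loop
   vertex 3.5 1.8 1.1
   vertex 4.8 1.8 3.1
   vertex 3.0 0.0 1.3
  endloop
 endfacet
 facet normal 0.027 -0.118 -0.993
  outer loop
   vertex 3.5 1.8 1.1
   vertex 3.0 0.0 1.3
   vertex 0.7 2.0 1.0
  endloop
 endfacet
 facet normal -0.139 -0.183 0.973
  outer loop
   vertex 1.7 2.6 4.7
   vertex 0.4 0.4 4.1
   vertex 3.9 0.4 4.6
  endloop
 endfacet
 facet normal 0.222 0.178 0.959
  outer loop
   vertex 1.7 2.6 4.7
   vertex 3.9 0.4 4.6
   vertex 3.9 4.7 3.8
  endloop
 endfacet
 facet normal -0.868 0.470 0.158
  outer loop
   vertex 1.7 2.6 4.7
   vertex 0.7 2.0 1.0
   vertex 0.4 0.4 4.1
  endloop
 endfacet
 facet normal -0.675 0.735 0.063
  outer loop
   vertex 1.7 2.6 4.7
   vertex 3.9 4.7 3.8
   vertex 0.7 2.0 1.0
  endloop
 endfacet
 facet normal -0.032 -0.993 0.112
  outer loop
   vertex 2.7 0.1 2.1
   vertex 0.4 0.4 4.1
   vertex 3.0 0.0 1.3
  endloop
 endfacet
 facet normal -0.018 -0.992 0.128
  outer loop
   vertex 2.7 0.1 2.1
   vertex 3.9 0.4 4.6
   vertex 0.4 0.4 4.1
  endloop
 endfacet
 facet normal -0.006 -0.993 0.122
  outer loop
   vertex 2.7 0.1 2.1
   vertex 3.0 0.0 1.3
   vertex 3.9 0.4 4.6
  endloop
 endfacet
 facet normal 0.060 0.684 -0.727
  outer loop
   vertex 3.5 2.5 1.7
   vertex 0.7 2.0 1.0
   vertex 3.9 4.7 3.8
  endloop
 endfacet
 facet normal 0.377 0.603 -0.703
  outer loop
   vertex 3.5 2.5 1.7
   vertex 3.9 4.7 3.8
   vertex 3.5 1.8 1.1
  endloop
 endfacet
 facet normal 0.073 0.649 -0.757
  outer loop
   vertex 3.5 2.5 1.7
   vertex 3.5 1.8 1.1
   vertex 0.7 2.0 1.0
  endloop
 endfacet
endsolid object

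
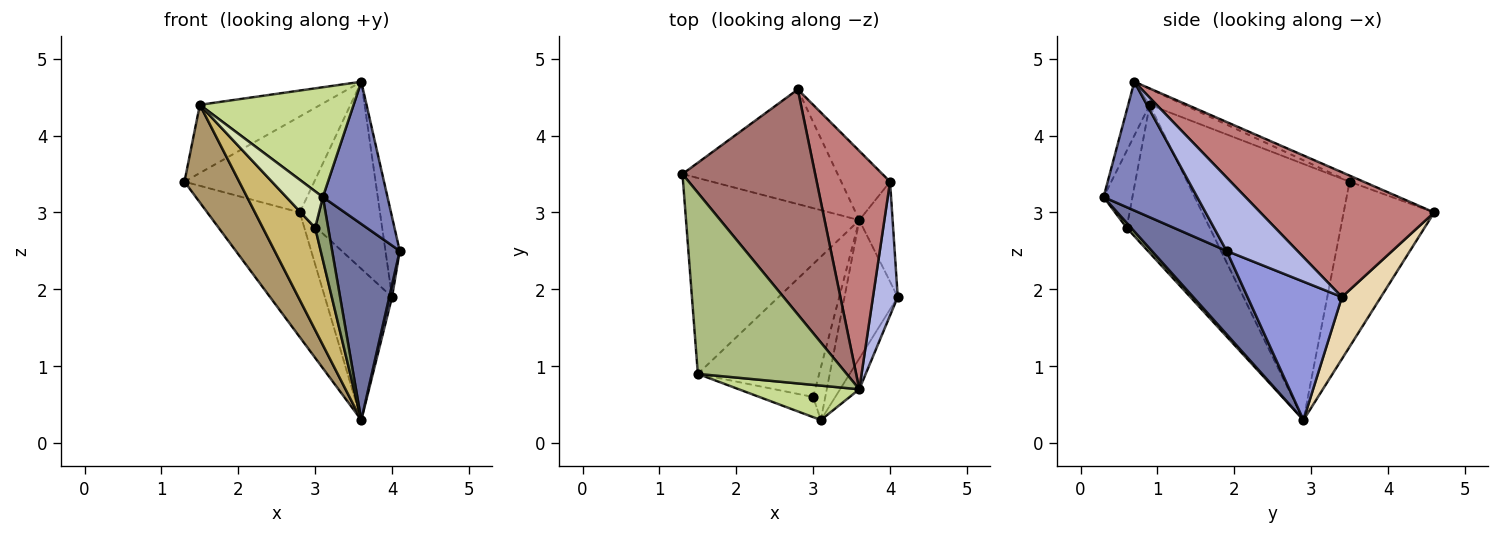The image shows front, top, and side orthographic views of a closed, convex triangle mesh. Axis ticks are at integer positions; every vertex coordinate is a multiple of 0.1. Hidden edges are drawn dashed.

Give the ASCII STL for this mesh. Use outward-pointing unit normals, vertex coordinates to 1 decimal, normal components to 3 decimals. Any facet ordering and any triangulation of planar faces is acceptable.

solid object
 facet normal 0.670 -0.606 -0.428
  outer loop
   vertex 3.6 2.9 0.3
   vertex 4.1 1.9 2.5
   vertex 3.1 0.3 3.2
  endloop
 endfacet
 facet normal 0.817 -0.564 -0.122
  outer loop
   vertex 3.6 0.7 4.7
   vertex 3.1 0.3 3.2
   vertex 4.1 1.9 2.5
  endloop
 endfacet
 facet normal 0.972 -0.029 -0.234
  outer loop
   vertex 4.0 3.4 1.9
   vertex 4.1 1.9 2.5
   vertex 3.6 2.9 0.3
  endloop
 endfacet
 facet normal 0.931 0.188 0.314
  outer loop
   vertex 4.0 3.4 1.9
   vertex 3.6 0.7 4.7
   vertex 4.1 1.9 2.5
  endloop
 endfacet
 facet normal 0.257 -0.741 -0.620
  outer loop
   vertex 3.0 0.6 2.8
   vertex 3.6 2.9 0.3
   vertex 3.1 0.3 3.2
  endloop
 endfacet
 facet normal -0.100 0.351 0.931
  outer loop
   vertex 1.5 0.9 4.4
   vertex 3.6 0.7 4.7
   vertex 1.3 3.5 3.4
  endloop
 endfacet
 facet normal -0.132 -0.946 0.296
  outer loop
   vertex 1.5 0.9 4.4
   vertex 3.1 0.3 3.2
   vertex 3.6 0.7 4.7
  endloop
 endfacet
 facet normal -0.568 -0.720 -0.398
  outer loop
   vertex 1.5 0.9 4.4
   vertex 3.0 0.6 2.8
   vertex 3.1 0.3 3.2
  endloop
 endfacet
 facet normal -0.798 -0.269 -0.540
  outer loop
   vertex 1.5 0.9 4.4
   vertex 1.3 3.5 3.4
   vertex 3.6 2.9 0.3
  endloop
 endfacet
 facet normal -0.695 -0.438 -0.570
  outer loop
   vertex 1.5 0.9 4.4
   vertex 3.6 2.9 0.3
   vertex 3.0 0.6 2.8
  endloop
 endfacet
 facet normal -0.584 0.597 -0.549
  outer loop
   vertex 2.8 4.6 3.0
   vertex 3.6 2.9 0.3
   vertex 1.3 3.5 3.4
  endloop
 endfacet
 facet normal 0.467 0.804 -0.368
  outer loop
   vertex 2.8 4.6 3.0
   vertex 4.0 3.4 1.9
   vertex 3.6 2.9 0.3
  endloop
 endfacet
 facet normal -0.042 0.392 0.919
  outer loop
   vertex 2.8 4.6 3.0
   vertex 1.3 3.5 3.4
   vertex 3.6 0.7 4.7
  endloop
 endfacet
 facet normal 0.801 0.370 0.471
  outer loop
   vertex 2.8 4.6 3.0
   vertex 3.6 0.7 4.7
   vertex 4.0 3.4 1.9
  endloop
 endfacet
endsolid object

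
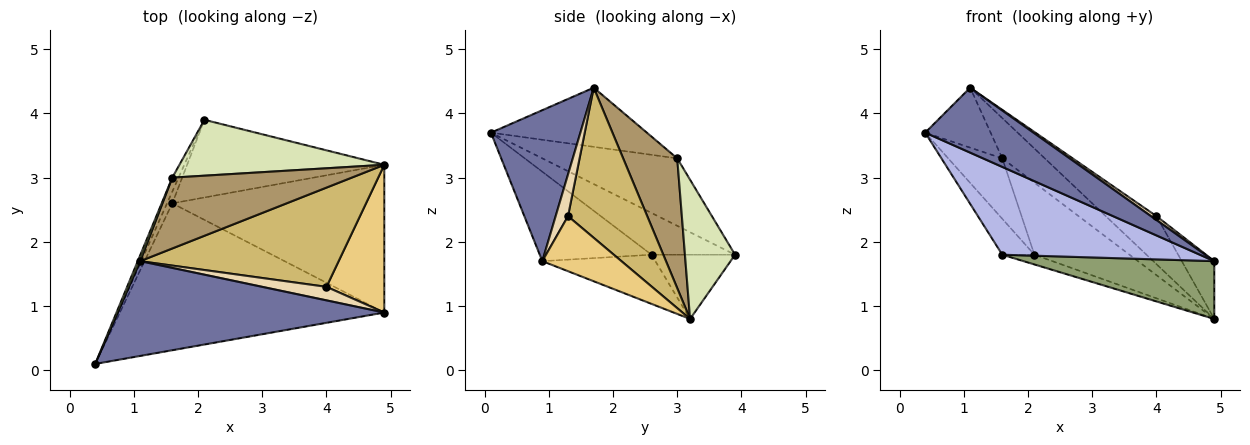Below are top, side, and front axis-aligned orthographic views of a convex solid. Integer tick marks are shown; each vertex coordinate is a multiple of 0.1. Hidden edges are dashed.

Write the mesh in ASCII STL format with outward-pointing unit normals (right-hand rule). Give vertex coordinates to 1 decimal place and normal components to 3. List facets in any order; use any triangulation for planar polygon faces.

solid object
 facet normal 0.423 -0.512 0.747
  outer loop
   vertex 4.9 0.9 1.7
   vertex 1.1 1.7 4.4
   vertex 0.4 0.1 3.7
  endloop
 endfacet
 facet normal -0.927 0.357 -0.116
  outer loop
   vertex 1.6 2.6 1.8
   vertex 0.4 0.1 3.7
   vertex 2.1 3.9 1.8
  endloop
 endfacet
 facet normal -0.308 0.118 -0.944
  outer loop
   vertex 1.6 2.6 1.8
   vertex 2.1 3.9 1.8
   vertex 4.9 3.2 0.8
  endloop
 endfacet
 facet normal -0.279 -0.493 -0.824
  outer loop
   vertex 1.6 2.6 1.8
   vertex 4.9 0.9 1.7
   vertex 0.4 0.1 3.7
  endloop
 endfacet
 facet normal -0.211 -0.356 -0.910
  outer loop
   vertex 1.6 2.6 1.8
   vertex 4.9 3.2 0.8
   vertex 4.9 0.9 1.7
  endloop
 endfacet
 facet normal -0.925 0.371 -0.086
  outer loop
   vertex 1.6 3.0 3.3
   vertex 2.1 3.9 1.8
   vertex 0.4 0.1 3.7
  endloop
 endfacet
 facet normal -0.921 0.387 0.038
  outer loop
   vertex 1.6 3.0 3.3
   vertex 0.4 0.1 3.7
   vertex 1.1 1.7 4.4
  endloop
 endfacet
 facet normal 0.384 0.729 0.566
  outer loop
   vertex 1.6 3.0 3.3
   vertex 4.9 3.2 0.8
   vertex 2.1 3.9 1.8
  endloop
 endfacet
 facet normal 0.532 0.418 0.736
  outer loop
   vertex 1.6 3.0 3.3
   vertex 1.1 1.7 4.4
   vertex 4.9 3.2 0.8
  endloop
 endfacet
 facet normal 0.563 0.360 0.744
  outer loop
   vertex 4.0 1.3 2.4
   vertex 4.9 3.2 0.8
   vertex 1.1 1.7 4.4
  endloop
 endfacet
 facet normal 0.663 0.273 0.697
  outer loop
   vertex 4.0 1.3 2.4
   vertex 4.9 0.9 1.7
   vertex 4.9 3.2 0.8
  endloop
 endfacet
 facet normal 0.530 -0.234 0.815
  outer loop
   vertex 4.0 1.3 2.4
   vertex 1.1 1.7 4.4
   vertex 4.9 0.9 1.7
  endloop
 endfacet
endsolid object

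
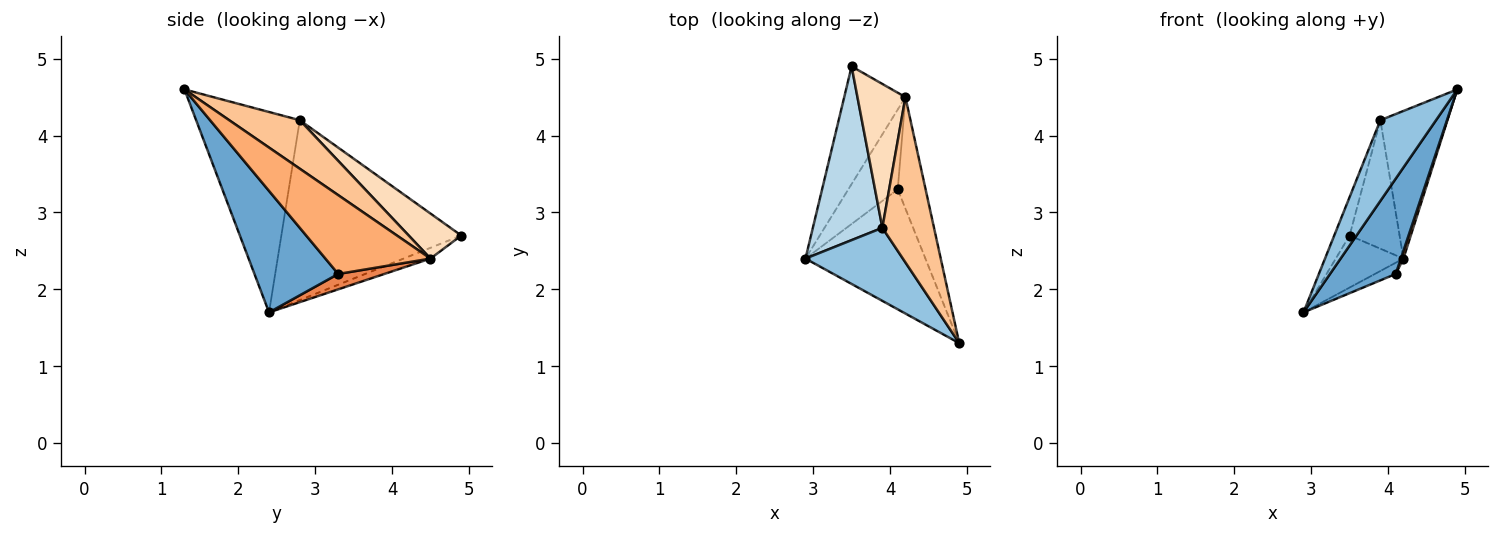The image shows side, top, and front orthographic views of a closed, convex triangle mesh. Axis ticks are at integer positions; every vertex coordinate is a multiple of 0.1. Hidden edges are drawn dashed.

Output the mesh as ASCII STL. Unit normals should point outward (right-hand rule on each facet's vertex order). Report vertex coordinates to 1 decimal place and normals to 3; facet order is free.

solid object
 facet normal 0.621 -0.488 -0.613
  outer loop
   vertex 4.1 3.3 2.2
   vertex 4.9 1.3 4.6
   vertex 2.9 2.4 1.7
  endloop
 endfacet
 facet normal -0.810 -0.435 0.394
  outer loop
   vertex 3.9 2.8 4.2
   vertex 2.9 2.4 1.7
   vertex 4.9 1.3 4.6
  endloop
 endfacet
 facet normal -0.930 0.079 0.359
  outer loop
   vertex 3.9 2.8 4.2
   vertex 3.5 4.9 2.7
   vertex 2.9 2.4 1.7
  endloop
 endfacet
 facet normal -0.159 0.399 -0.903
  outer loop
   vertex 4.2 4.5 2.4
   vertex 2.9 2.4 1.7
   vertex 3.5 4.9 2.7
  endloop
 endfacet
 facet normal 0.294 0.133 -0.946
  outer loop
   vertex 4.2 4.5 2.4
   vertex 4.1 3.3 2.2
   vertex 2.9 2.4 1.7
  endloop
 endfacet
 facet normal 0.943 -0.023 -0.333
  outer loop
   vertex 4.2 4.5 2.4
   vertex 4.9 1.3 4.6
   vertex 4.1 3.3 2.2
  endloop
 endfacet
 facet normal 0.574 0.545 0.611
  outer loop
   vertex 4.2 4.5 2.4
   vertex 3.9 2.8 4.2
   vertex 4.9 1.3 4.6
  endloop
 endfacet
 facet normal 0.574 0.546 0.611
  outer loop
   vertex 4.2 4.5 2.4
   vertex 3.5 4.9 2.7
   vertex 3.9 2.8 4.2
  endloop
 endfacet
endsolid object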